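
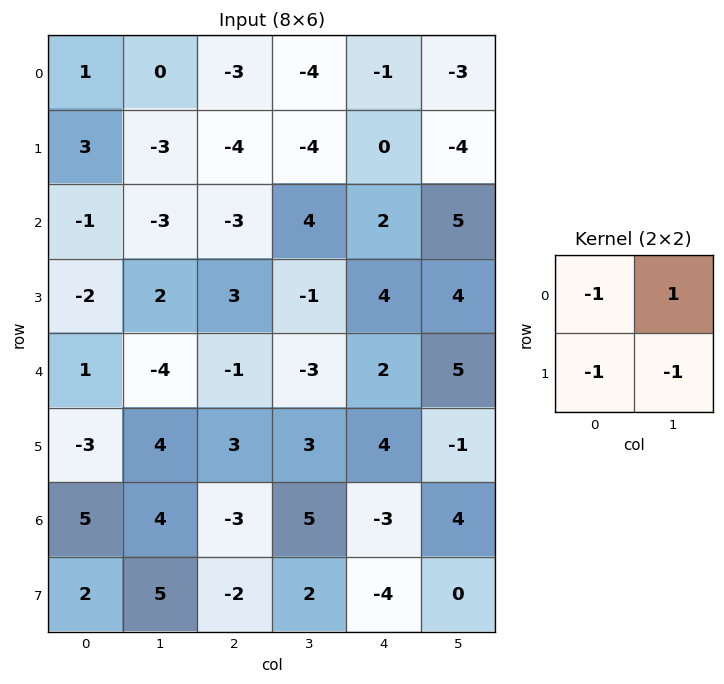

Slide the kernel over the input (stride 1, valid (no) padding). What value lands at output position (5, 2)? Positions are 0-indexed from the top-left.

The receptive field on the input at this output position is [3 3 / -3 5]. Elementwise product with the kernel and sum: 3·-1 + 3·1 + -3·-1 + 5·-1.

-2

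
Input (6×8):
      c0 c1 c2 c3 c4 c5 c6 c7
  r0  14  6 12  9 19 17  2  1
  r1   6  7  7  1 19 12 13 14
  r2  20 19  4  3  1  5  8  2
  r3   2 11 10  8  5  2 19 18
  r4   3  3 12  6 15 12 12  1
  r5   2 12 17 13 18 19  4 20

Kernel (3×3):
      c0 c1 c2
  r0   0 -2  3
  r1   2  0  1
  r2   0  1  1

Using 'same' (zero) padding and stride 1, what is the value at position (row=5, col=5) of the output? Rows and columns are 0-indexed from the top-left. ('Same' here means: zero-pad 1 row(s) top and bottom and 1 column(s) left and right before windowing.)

52

The receptive field on the zero-padded input at this output position is [15 12 12 / 18 19 4 / 0 0 0]. Elementwise product with the kernel and sum: 12·-2 + 12·3 + 18·2 + 4·1 + 0·1 + 0·1.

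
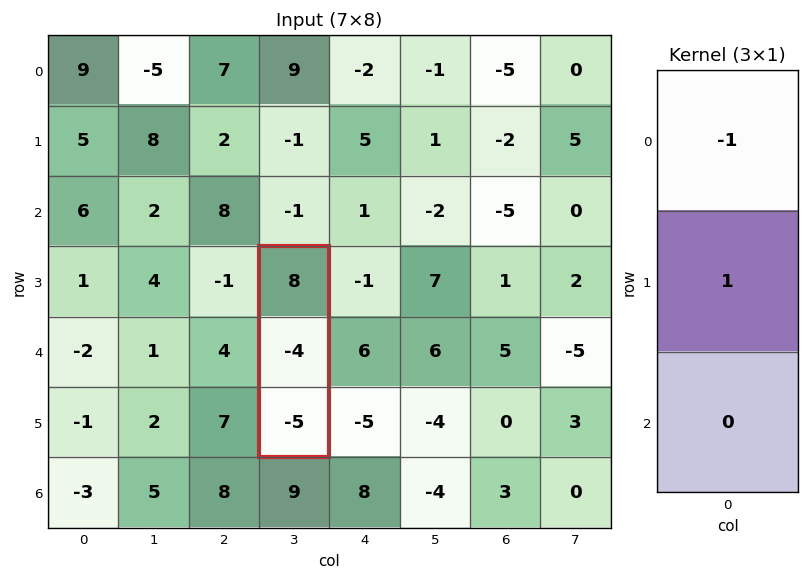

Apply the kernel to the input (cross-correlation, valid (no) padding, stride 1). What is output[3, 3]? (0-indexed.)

-12

The receptive field on the input at this output position is [8 / -4 / -5]. Elementwise product with the kernel and sum: 8·-1 + -4·1.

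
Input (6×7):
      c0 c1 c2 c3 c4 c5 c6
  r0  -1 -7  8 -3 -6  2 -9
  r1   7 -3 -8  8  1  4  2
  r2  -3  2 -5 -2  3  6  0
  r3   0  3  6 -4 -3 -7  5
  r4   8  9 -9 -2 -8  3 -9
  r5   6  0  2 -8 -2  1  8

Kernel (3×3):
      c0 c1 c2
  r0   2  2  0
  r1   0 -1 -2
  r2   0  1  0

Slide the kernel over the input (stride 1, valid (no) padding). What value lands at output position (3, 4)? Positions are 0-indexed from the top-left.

The receptive field on the input at this output position is [-3 -7 5 / -8 3 -9 / -2 1 8]. Elementwise product with the kernel and sum: -3·2 + -7·2 + 3·-1 + -9·-2 + 1·1.

-4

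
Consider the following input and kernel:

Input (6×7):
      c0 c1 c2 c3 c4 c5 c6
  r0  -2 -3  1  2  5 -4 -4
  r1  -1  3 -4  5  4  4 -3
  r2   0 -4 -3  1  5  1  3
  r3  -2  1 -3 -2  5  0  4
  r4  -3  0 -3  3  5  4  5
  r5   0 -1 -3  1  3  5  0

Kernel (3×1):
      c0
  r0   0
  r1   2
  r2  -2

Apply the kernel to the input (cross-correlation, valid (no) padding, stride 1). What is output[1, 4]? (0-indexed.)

The receptive field on the input at this output position is [4 / 5 / 5]. Elementwise product with the kernel and sum: 5·2 + 5·-2.

0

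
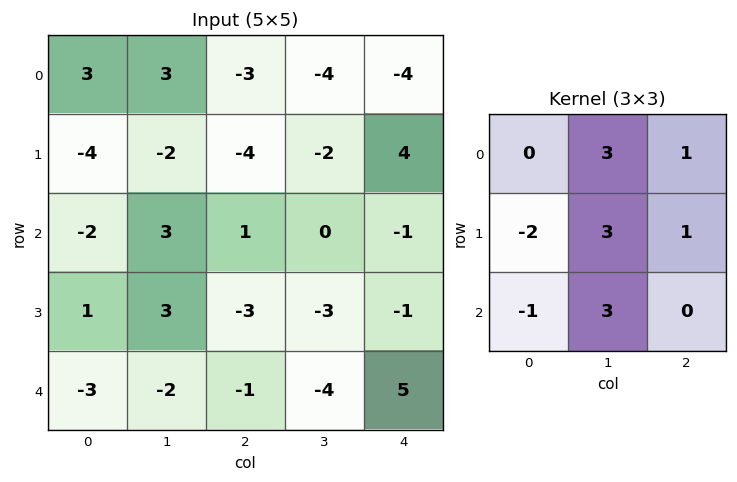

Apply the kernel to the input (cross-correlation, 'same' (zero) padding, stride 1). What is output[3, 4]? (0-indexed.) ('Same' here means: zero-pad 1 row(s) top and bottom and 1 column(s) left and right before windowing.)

19

The receptive field on the zero-padded input at this output position is [0 -1 0 / -3 -1 0 / -4 5 0]. Elementwise product with the kernel and sum: -1·3 + 0·1 + -3·-2 + -1·3 + 0·1 + -4·-1 + 5·3.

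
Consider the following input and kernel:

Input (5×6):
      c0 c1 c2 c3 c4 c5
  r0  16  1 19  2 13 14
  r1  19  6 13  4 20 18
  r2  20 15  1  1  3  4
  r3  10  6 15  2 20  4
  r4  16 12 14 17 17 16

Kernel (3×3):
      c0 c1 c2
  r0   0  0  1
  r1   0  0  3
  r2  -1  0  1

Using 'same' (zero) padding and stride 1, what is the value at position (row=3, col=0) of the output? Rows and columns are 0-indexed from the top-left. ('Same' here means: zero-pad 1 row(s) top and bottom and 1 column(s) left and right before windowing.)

The receptive field on the zero-padded input at this output position is [0 20 15 / 0 10 6 / 0 16 12]. Elementwise product with the kernel and sum: 15·1 + 6·3 + 0·-1 + 12·1.

45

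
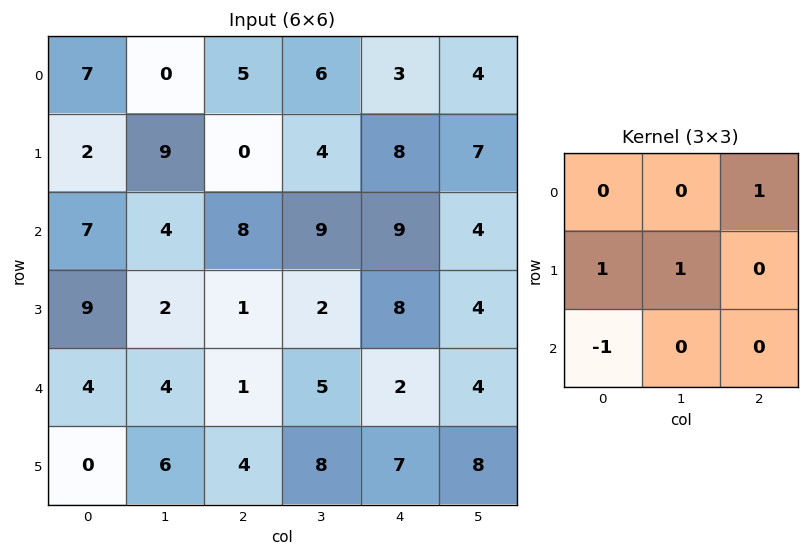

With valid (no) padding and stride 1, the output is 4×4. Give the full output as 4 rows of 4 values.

Output[0,0]: The receptive field on the input at this output position is [7 0 5 / 2 9 0 / 7 4 8]. Elementwise product with the kernel and sum: 5·1 + 2·1 + 9·1 + 7·-1.

9 11 -1 7
2 14 24 23
15 8 11 9
9 1 10 3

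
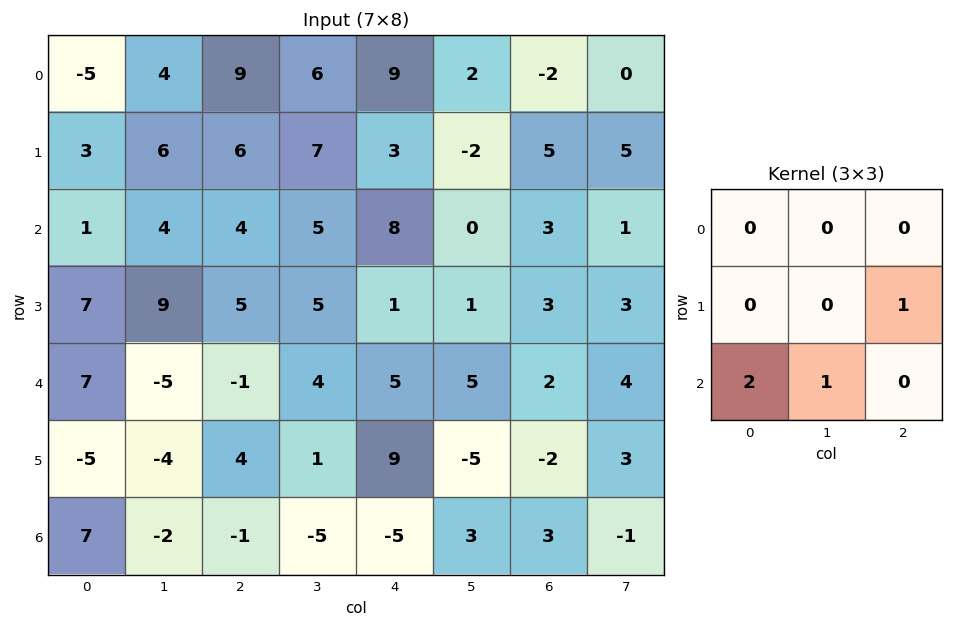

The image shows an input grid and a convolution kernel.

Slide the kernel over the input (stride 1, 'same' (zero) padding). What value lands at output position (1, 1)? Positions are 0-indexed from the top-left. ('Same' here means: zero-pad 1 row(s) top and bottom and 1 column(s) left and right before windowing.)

The receptive field on the zero-padded input at this output position is [-5 4 9 / 3 6 6 / 1 4 4]. Elementwise product with the kernel and sum: 6·1 + 1·2 + 4·1.

12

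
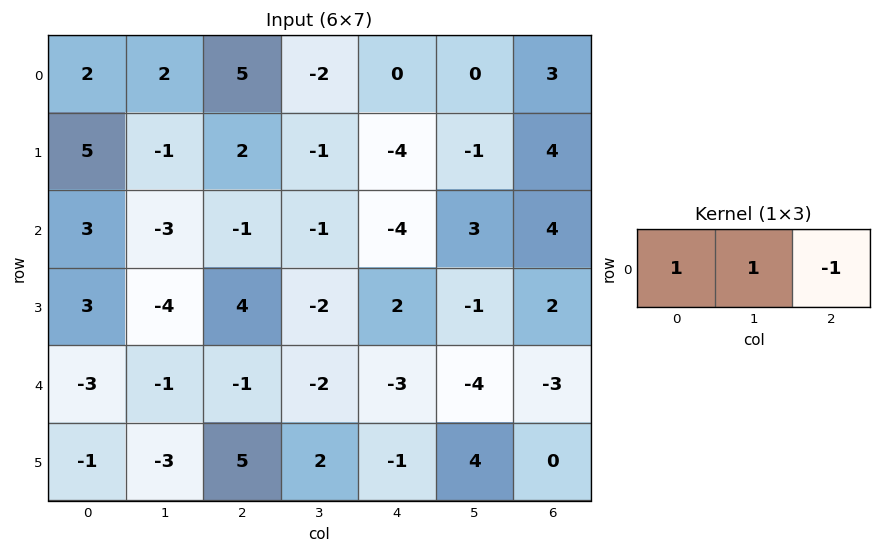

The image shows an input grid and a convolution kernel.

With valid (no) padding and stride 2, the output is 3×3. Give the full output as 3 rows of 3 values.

Output[0,0]: The receptive field on the input at this output position is [2 2 5]. Elementwise product with the kernel and sum: 2·1 + 2·1 + 5·-1.
Output[0,1]: The receptive field on the input at this output position is [5 -2 0]. Elementwise product with the kernel and sum: 5·1 + -2·1 + 0·-1.

-1 3 -3
1 2 -5
-3 0 -4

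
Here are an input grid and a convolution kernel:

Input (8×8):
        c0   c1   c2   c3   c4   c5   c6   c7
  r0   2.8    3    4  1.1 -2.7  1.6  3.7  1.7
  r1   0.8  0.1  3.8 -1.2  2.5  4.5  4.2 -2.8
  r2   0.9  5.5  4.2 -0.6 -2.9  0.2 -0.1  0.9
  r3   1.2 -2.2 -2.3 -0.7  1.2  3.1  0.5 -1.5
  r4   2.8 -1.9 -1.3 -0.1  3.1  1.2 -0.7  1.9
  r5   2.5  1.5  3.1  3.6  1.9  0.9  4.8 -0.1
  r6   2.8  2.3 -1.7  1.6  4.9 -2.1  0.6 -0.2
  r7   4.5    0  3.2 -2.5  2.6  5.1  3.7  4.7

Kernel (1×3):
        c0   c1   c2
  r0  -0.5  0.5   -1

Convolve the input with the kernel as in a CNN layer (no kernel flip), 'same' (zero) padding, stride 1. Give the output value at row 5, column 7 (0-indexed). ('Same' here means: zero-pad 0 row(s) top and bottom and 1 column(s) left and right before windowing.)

The receptive field on the zero-padded input at this output position is [4.8 -0.1 0]. Elementwise product with the kernel and sum: 4.8·-0.5 + -0.1·0.5 + 0·-1.

-2.45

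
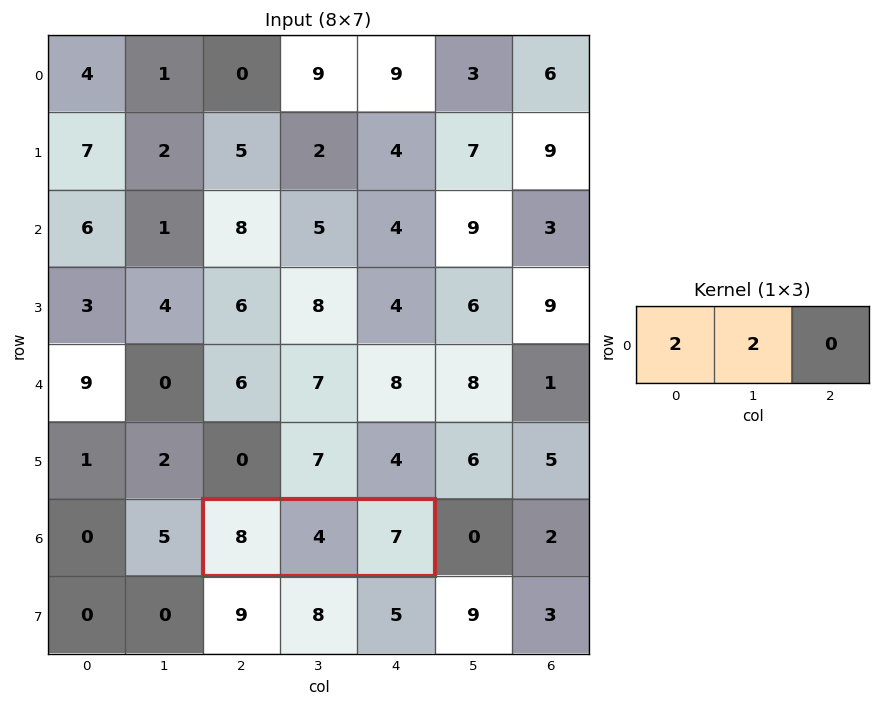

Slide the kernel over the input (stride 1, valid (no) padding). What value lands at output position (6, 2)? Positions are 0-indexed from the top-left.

The receptive field on the input at this output position is [8 4 7]. Elementwise product with the kernel and sum: 8·2 + 4·2.

24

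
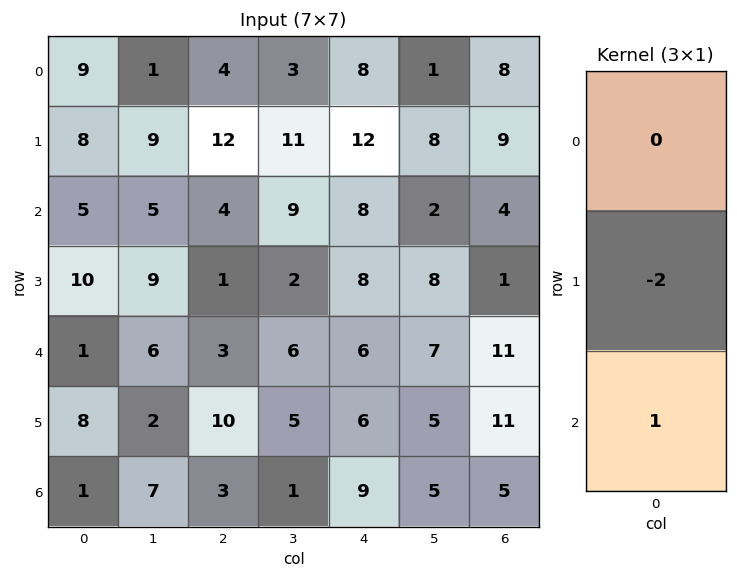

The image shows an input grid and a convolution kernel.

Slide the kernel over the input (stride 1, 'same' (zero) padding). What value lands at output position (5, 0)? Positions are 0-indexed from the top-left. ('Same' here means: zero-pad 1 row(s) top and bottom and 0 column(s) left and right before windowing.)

-15

The receptive field on the zero-padded input at this output position is [1 / 8 / 1]. Elementwise product with the kernel and sum: 8·-2 + 1·1.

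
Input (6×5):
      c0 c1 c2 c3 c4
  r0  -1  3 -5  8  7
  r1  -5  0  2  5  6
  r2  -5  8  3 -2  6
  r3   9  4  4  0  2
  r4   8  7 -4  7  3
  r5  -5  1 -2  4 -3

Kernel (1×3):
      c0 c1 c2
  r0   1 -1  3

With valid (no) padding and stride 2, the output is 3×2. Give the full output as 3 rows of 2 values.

Output[0,0]: The receptive field on the input at this output position is [-1 3 -5]. Elementwise product with the kernel and sum: -1·1 + 3·-1 + -5·3.
Output[0,1]: The receptive field on the input at this output position is [-5 8 7]. Elementwise product with the kernel and sum: -5·1 + 8·-1 + 7·3.

-19 8
-4 23
-11 -2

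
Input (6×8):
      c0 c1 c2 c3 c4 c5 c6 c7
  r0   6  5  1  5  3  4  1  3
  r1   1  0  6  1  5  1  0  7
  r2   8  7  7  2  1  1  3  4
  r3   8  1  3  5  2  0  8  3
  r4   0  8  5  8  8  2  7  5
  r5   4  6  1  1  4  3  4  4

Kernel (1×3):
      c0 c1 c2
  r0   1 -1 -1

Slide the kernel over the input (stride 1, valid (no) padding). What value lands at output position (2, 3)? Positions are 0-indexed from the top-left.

0

The receptive field on the input at this output position is [2 1 1]. Elementwise product with the kernel and sum: 2·1 + 1·-1 + 1·-1.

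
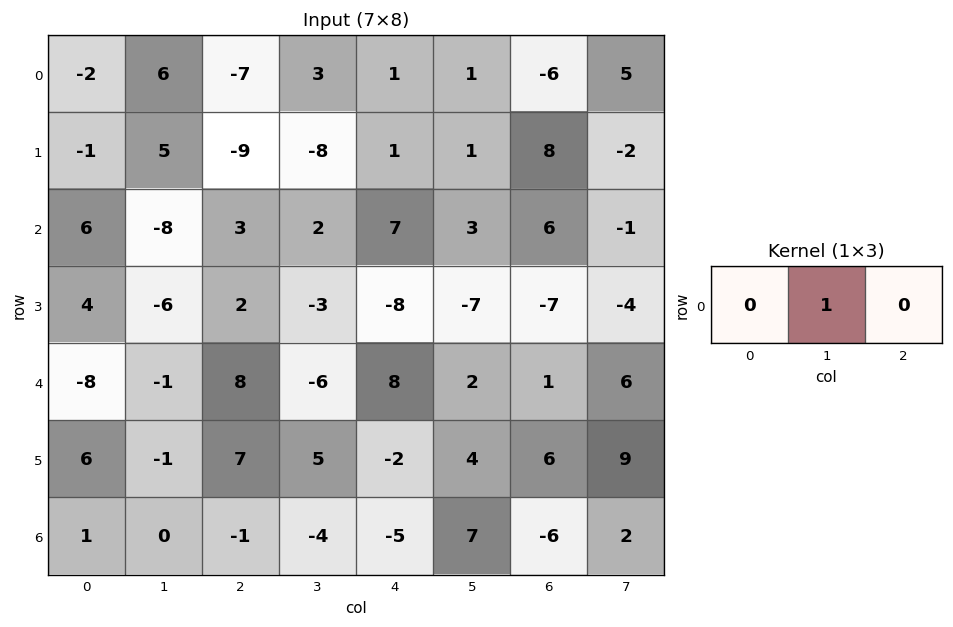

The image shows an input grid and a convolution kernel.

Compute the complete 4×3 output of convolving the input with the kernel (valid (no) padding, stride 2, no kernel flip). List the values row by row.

Output[0,0]: The receptive field on the input at this output position is [-2 6 -7]. Elementwise product with the kernel and sum: 6·1.
Output[0,1]: The receptive field on the input at this output position is [-7 3 1]. Elementwise product with the kernel and sum: 3·1.

6 3 1
-8 2 3
-1 -6 2
0 -4 7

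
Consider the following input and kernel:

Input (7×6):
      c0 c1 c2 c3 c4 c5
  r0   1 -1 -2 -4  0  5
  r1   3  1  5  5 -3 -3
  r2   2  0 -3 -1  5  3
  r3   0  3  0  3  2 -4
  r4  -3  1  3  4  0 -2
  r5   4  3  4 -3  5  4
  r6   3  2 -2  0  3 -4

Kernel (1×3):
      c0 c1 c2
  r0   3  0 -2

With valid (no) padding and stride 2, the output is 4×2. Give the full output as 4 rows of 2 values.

7 -6
12 -19
-15 9
13 -12

Output[0,0]: The receptive field on the input at this output position is [1 -1 -2]. Elementwise product with the kernel and sum: 1·3 + -2·-2.
Output[0,1]: The receptive field on the input at this output position is [-2 -4 0]. Elementwise product with the kernel and sum: -2·3 + 0·-2.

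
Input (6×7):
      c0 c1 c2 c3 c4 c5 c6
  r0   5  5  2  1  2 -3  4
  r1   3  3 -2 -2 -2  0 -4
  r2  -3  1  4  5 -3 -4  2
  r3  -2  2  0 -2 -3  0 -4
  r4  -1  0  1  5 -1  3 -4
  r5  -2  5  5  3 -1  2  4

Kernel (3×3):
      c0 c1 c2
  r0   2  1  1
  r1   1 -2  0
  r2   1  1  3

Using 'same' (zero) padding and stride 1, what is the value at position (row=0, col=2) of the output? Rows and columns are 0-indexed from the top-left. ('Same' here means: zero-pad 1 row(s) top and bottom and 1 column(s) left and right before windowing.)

The receptive field on the zero-padded input at this output position is [0 0 0 / 5 2 1 / 3 -2 -2]. Elementwise product with the kernel and sum: 0·2 + 0·1 + 0·1 + 5·1 + 2·-2 + 3·1 + -2·1 + -2·3.

-4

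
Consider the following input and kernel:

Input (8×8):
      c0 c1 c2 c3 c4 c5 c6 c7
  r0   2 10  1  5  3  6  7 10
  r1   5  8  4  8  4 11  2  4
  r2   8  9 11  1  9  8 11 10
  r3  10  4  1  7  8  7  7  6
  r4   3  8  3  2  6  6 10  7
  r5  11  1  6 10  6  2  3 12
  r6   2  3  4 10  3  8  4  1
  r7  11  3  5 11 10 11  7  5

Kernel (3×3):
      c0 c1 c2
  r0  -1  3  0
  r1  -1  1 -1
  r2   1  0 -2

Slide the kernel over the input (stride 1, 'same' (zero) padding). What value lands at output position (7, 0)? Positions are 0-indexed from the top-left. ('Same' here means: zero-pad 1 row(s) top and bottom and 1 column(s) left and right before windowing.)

14

The receptive field on the zero-padded input at this output position is [0 2 3 / 0 11 3 / 0 0 0]. Elementwise product with the kernel and sum: 0·-1 + 2·3 + 0·-1 + 11·1 + 3·-1 + 0·1 + 0·-2.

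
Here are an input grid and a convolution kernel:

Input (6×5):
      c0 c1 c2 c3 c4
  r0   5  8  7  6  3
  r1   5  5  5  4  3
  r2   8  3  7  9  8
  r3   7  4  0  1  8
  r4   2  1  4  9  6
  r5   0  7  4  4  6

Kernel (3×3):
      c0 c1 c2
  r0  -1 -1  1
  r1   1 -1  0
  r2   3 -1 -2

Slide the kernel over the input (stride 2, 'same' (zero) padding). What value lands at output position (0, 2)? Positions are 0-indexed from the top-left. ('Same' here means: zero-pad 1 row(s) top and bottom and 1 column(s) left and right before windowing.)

12

The receptive field on the zero-padded input at this output position is [0 0 0 / 6 3 0 / 4 3 0]. Elementwise product with the kernel and sum: 0·-1 + 0·-1 + 0·1 + 6·1 + 3·-1 + 4·3 + 3·-1 + 0·-2.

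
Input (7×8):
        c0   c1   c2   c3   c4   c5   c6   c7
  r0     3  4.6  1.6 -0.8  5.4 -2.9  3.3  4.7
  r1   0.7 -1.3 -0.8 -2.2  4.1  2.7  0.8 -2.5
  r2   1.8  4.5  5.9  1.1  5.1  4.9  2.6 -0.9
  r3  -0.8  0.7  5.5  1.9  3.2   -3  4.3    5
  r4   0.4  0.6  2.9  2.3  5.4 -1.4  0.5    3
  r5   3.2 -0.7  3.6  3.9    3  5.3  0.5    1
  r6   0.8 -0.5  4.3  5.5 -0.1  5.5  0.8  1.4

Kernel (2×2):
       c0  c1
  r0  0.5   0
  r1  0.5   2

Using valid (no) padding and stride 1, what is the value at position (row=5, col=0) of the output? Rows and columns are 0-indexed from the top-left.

The receptive field on the input at this output position is [3.2 -0.7 / 0.8 -0.5]. Elementwise product with the kernel and sum: 3.2·0.5 + 0.8·0.5 + -0.5·2.

1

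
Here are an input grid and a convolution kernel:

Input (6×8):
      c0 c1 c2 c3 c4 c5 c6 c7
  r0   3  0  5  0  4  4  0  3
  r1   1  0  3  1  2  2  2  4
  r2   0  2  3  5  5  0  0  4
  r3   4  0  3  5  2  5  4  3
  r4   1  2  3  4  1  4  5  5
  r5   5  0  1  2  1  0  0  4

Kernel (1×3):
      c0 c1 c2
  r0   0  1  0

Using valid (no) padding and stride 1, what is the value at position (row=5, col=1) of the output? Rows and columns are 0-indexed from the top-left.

1

The receptive field on the input at this output position is [0 1 2]. Elementwise product with the kernel and sum: 1·1.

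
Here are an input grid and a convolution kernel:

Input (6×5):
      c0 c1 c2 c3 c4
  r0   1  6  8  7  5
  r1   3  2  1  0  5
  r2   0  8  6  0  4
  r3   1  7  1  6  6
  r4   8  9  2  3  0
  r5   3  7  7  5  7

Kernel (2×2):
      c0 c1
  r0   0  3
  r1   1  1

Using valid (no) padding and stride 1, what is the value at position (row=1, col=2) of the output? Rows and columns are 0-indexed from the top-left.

6

The receptive field on the input at this output position is [1 0 / 6 0]. Elementwise product with the kernel and sum: 0·3 + 6·1 + 0·1.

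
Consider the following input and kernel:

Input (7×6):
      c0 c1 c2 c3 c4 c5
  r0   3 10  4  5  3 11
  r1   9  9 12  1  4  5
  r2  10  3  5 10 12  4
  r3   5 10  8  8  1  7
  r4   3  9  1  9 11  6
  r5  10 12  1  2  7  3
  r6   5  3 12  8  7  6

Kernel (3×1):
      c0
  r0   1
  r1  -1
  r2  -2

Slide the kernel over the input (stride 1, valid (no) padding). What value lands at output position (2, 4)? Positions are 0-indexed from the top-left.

-11

The receptive field on the input at this output position is [12 / 1 / 11]. Elementwise product with the kernel and sum: 12·1 + 1·-1 + 11·-2.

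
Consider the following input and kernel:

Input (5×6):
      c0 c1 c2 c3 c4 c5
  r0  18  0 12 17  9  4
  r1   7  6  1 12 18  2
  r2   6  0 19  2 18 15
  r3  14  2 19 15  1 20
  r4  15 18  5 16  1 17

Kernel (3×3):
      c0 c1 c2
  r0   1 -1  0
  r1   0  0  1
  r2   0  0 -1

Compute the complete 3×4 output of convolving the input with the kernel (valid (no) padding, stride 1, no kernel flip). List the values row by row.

0 -2 -5 -5
1 -8 6 -11
20 -20 17 -13

Output[0,0]: The receptive field on the input at this output position is [18 0 12 / 7 6 1 / 6 0 19]. Elementwise product with the kernel and sum: 18·1 + 0·-1 + 1·1 + 19·-1.
Output[0,1]: The receptive field on the input at this output position is [0 12 17 / 6 1 12 / 0 19 2]. Elementwise product with the kernel and sum: 0·1 + 12·-1 + 12·1 + 2·-1.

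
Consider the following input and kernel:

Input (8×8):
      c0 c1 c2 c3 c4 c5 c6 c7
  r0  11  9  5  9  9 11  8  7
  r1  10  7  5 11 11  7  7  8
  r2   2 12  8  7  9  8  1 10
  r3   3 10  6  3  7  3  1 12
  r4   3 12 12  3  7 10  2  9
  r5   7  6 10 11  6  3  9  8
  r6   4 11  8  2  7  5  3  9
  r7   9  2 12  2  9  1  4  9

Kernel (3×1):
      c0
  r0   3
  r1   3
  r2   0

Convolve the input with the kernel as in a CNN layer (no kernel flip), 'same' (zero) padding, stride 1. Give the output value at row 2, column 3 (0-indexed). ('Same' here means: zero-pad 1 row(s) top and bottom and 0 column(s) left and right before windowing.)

54

The receptive field on the zero-padded input at this output position is [11 / 7 / 3]. Elementwise product with the kernel and sum: 11·3 + 7·3.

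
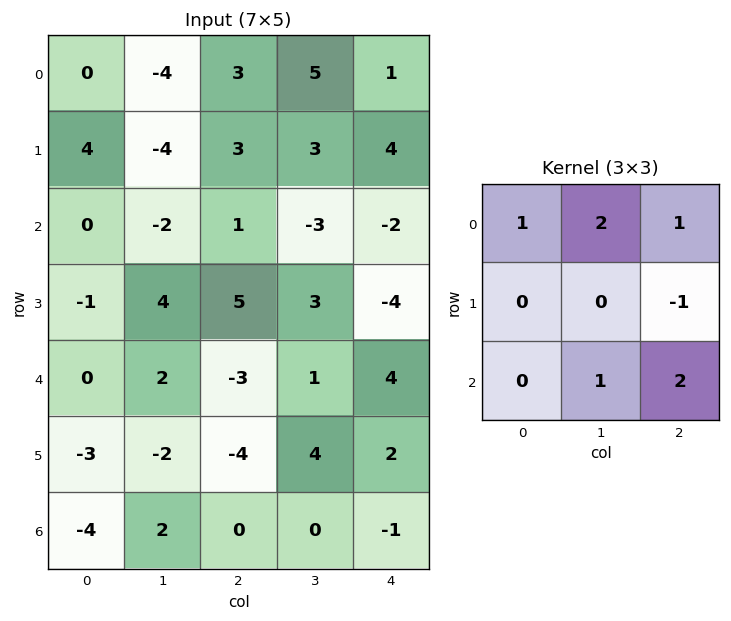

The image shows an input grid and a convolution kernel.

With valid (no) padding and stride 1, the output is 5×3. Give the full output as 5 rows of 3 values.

-8 -1 3
12 19 10
-12 -7 6
5 20 11
7 -7 -1

Output[0,0]: The receptive field on the input at this output position is [0 -4 3 / 4 -4 3 / 0 -2 1]. Elementwise product with the kernel and sum: 0·1 + -4·2 + 3·1 + 3·-1 + -2·1 + 1·2.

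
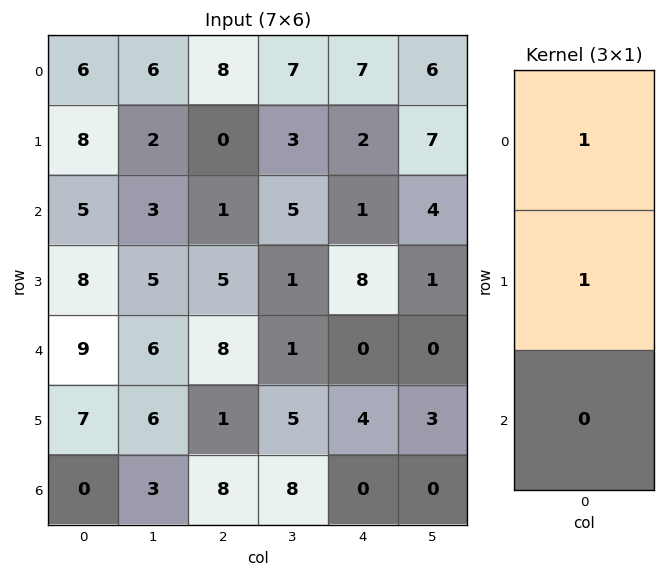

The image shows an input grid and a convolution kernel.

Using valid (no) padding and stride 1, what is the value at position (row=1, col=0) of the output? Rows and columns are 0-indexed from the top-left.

The receptive field on the input at this output position is [8 / 5 / 8]. Elementwise product with the kernel and sum: 8·1 + 5·1.

13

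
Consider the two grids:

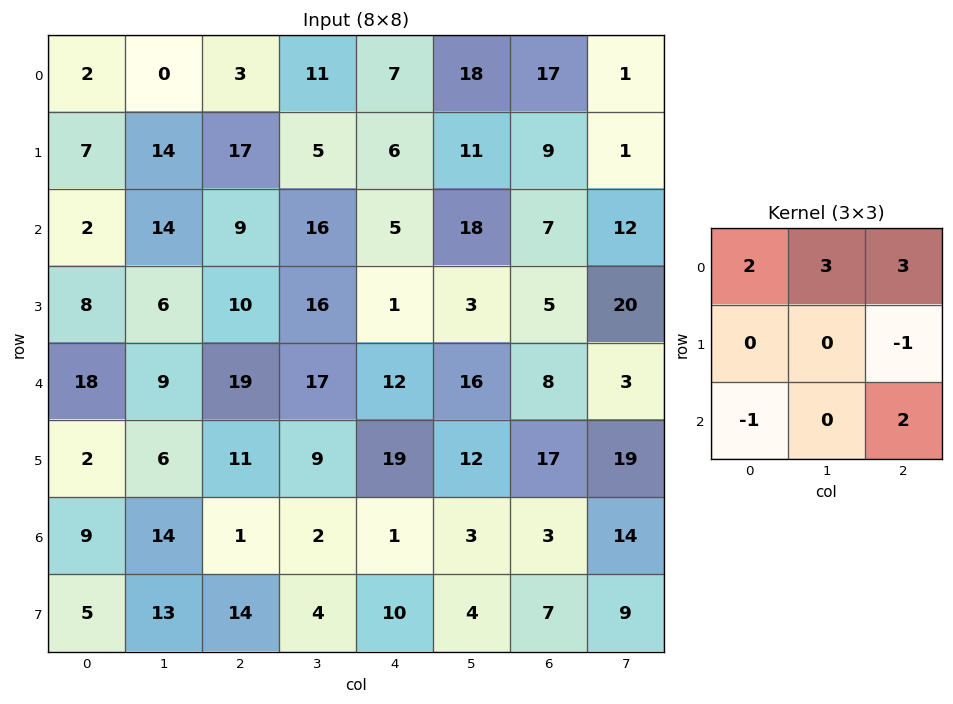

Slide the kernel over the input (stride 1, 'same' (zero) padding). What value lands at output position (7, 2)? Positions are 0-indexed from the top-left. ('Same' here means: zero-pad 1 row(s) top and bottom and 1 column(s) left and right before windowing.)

33

The receptive field on the zero-padded input at this output position is [14 1 2 / 13 14 4 / 0 0 0]. Elementwise product with the kernel and sum: 14·2 + 1·3 + 2·3 + 4·-1 + 0·-1 + 0·2.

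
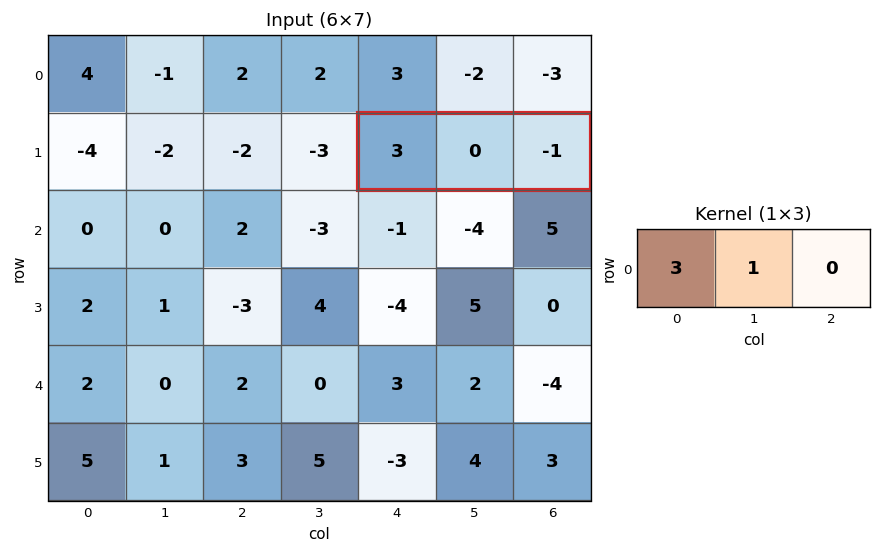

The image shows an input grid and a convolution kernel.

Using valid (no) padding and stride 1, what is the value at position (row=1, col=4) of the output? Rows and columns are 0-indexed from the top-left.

9

The receptive field on the input at this output position is [3 0 -1]. Elementwise product with the kernel and sum: 3·3 + 0·1.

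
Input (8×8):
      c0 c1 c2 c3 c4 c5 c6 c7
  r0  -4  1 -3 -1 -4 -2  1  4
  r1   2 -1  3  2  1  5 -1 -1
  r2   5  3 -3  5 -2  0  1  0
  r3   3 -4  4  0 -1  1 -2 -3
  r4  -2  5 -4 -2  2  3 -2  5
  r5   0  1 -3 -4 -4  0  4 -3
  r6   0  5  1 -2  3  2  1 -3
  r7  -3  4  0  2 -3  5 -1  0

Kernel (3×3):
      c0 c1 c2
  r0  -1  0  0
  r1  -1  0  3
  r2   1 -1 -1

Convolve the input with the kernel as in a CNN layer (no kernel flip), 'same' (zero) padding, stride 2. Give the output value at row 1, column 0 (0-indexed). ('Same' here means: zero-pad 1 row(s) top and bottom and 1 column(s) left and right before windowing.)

10

The receptive field on the zero-padded input at this output position is [0 2 -1 / 0 5 3 / 0 3 -4]. Elementwise product with the kernel and sum: 0·-1 + 0·-1 + 3·3 + 0·1 + 3·-1 + -4·-1.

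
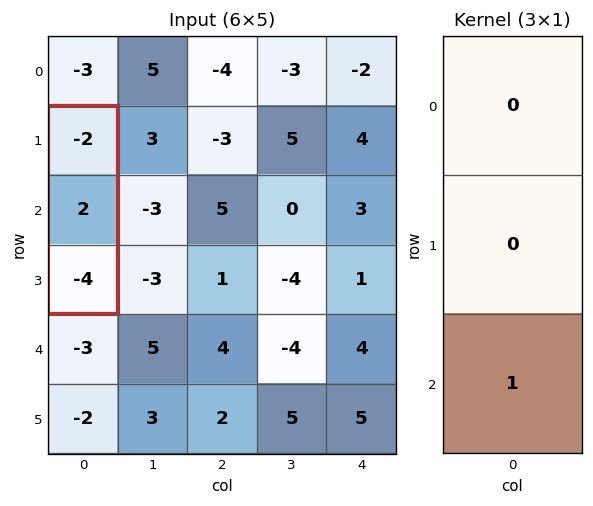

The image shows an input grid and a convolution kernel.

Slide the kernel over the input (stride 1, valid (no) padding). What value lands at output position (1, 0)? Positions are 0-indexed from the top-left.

The receptive field on the input at this output position is [-2 / 2 / -4]. Elementwise product with the kernel and sum: -4·1.

-4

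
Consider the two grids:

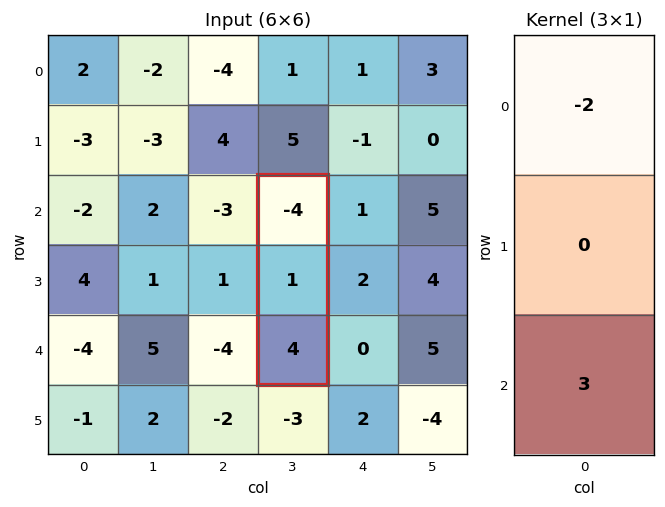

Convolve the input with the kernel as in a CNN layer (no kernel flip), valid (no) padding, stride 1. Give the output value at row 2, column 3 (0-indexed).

The receptive field on the input at this output position is [-4 / 1 / 4]. Elementwise product with the kernel and sum: -4·-2 + 4·3.

20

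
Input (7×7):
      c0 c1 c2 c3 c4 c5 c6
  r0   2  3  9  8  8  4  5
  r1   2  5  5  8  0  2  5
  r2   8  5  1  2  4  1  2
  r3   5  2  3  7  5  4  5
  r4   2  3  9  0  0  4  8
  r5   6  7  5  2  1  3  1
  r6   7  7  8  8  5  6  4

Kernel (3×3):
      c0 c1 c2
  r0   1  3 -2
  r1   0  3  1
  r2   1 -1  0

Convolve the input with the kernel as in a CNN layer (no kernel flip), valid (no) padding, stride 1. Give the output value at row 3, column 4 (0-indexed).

The receptive field on the input at this output position is [5 4 5 / 0 4 8 / 1 3 1]. Elementwise product with the kernel and sum: 5·1 + 4·3 + 5·-2 + 4·3 + 8·1 + 1·1 + 3·-1.

25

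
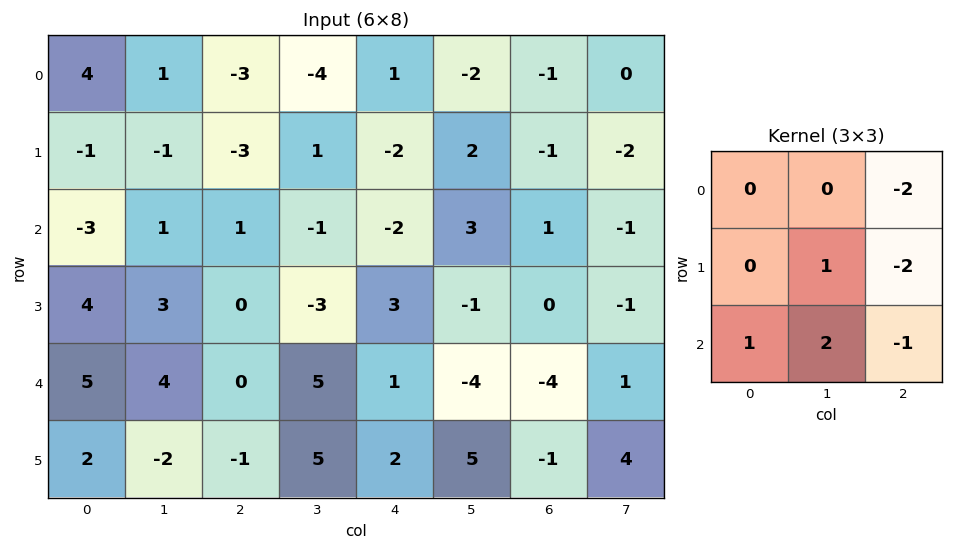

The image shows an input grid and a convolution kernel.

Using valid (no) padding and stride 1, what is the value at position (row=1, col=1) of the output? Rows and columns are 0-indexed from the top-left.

7

The receptive field on the input at this output position is [-1 -3 1 / 1 1 -1 / 3 0 -3]. Elementwise product with the kernel and sum: 1·-2 + 1·1 + -1·-2 + 3·1 + 0·2 + -3·-1.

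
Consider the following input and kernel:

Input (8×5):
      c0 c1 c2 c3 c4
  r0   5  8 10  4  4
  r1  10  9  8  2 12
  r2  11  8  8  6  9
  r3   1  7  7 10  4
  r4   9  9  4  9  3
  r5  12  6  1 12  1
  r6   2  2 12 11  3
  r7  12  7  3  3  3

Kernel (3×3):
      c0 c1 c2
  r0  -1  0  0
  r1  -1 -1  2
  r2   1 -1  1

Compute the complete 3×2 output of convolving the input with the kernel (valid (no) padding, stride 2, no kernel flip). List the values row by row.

3 15
-1 -19
-13 -11

Output[0,0]: The receptive field on the input at this output position is [5 8 10 / 10 9 8 / 11 8 8]. Elementwise product with the kernel and sum: 5·-1 + 10·-1 + 9·-1 + 8·2 + 11·1 + 8·-1 + 8·1.
Output[0,1]: The receptive field on the input at this output position is [10 4 4 / 8 2 12 / 8 6 9]. Elementwise product with the kernel and sum: 10·-1 + 8·-1 + 2·-1 + 12·2 + 8·1 + 6·-1 + 9·1.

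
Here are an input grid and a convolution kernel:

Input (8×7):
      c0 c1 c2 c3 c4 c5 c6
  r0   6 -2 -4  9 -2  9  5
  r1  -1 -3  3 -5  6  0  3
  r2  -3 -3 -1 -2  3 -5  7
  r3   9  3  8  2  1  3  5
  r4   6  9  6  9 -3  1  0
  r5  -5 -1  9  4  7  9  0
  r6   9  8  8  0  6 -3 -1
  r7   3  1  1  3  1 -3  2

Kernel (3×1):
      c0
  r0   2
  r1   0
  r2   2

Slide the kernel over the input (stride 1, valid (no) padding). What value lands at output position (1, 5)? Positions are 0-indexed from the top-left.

6

The receptive field on the input at this output position is [0 / -5 / 3]. Elementwise product with the kernel and sum: 0·2 + 3·2.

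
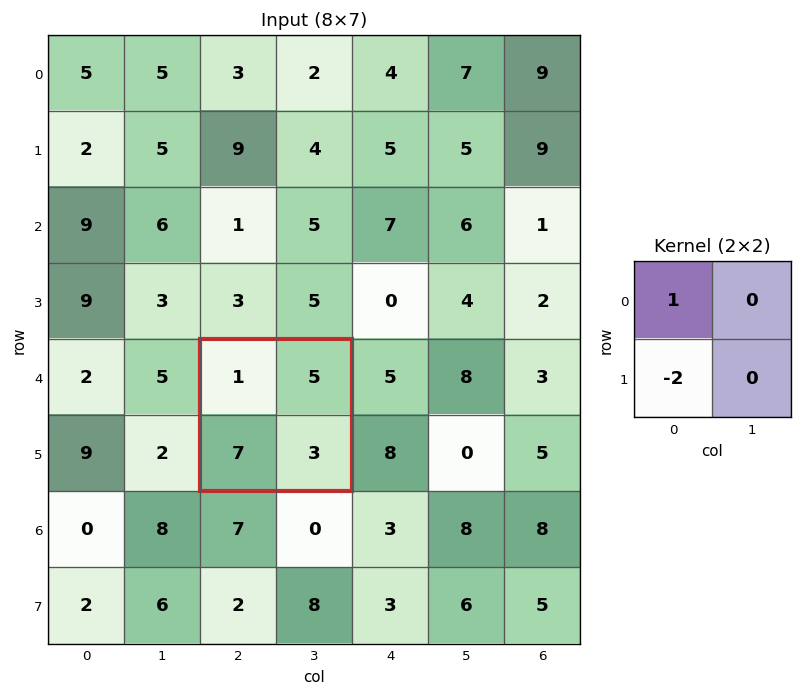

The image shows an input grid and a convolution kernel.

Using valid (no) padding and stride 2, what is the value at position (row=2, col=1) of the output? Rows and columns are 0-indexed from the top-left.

-13

The receptive field on the input at this output position is [1 5 / 7 3]. Elementwise product with the kernel and sum: 1·1 + 7·-2.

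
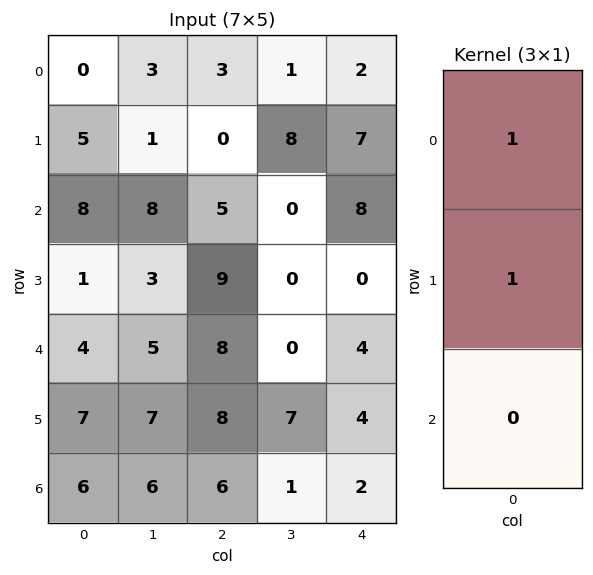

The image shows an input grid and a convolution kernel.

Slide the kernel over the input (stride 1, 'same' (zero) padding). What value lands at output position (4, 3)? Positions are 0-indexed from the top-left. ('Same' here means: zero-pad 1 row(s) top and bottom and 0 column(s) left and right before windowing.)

0

The receptive field on the zero-padded input at this output position is [0 / 0 / 7]. Elementwise product with the kernel and sum: 0·1 + 0·1.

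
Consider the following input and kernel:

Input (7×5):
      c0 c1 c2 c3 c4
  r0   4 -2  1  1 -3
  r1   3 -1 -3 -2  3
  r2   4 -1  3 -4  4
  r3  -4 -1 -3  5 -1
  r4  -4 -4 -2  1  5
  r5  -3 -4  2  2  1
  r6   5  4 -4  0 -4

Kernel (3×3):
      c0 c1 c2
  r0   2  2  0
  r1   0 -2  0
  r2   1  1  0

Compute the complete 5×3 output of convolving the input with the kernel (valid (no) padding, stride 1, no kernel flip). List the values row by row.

9 6 7
1 -18 0
0 4 -13
-9 -6 6
1 -16 -10

Output[0,0]: The receptive field on the input at this output position is [4 -2 1 / 3 -1 -3 / 4 -1 3]. Elementwise product with the kernel and sum: 4·2 + -2·2 + -1·-2 + 4·1 + -1·1.
Output[0,1]: The receptive field on the input at this output position is [-2 1 1 / -1 -3 -2 / -1 3 -4]. Elementwise product with the kernel and sum: -2·2 + 1·2 + -3·-2 + -1·1 + 3·1.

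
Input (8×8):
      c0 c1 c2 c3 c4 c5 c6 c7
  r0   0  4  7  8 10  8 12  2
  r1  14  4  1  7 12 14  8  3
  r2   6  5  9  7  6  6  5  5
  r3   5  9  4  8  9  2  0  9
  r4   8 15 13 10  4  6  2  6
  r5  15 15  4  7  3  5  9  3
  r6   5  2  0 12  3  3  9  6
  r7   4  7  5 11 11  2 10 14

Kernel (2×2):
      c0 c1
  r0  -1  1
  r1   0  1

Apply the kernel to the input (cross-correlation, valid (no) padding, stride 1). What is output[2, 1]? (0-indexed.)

8

The receptive field on the input at this output position is [5 9 / 9 4]. Elementwise product with the kernel and sum: 5·-1 + 9·1 + 4·1.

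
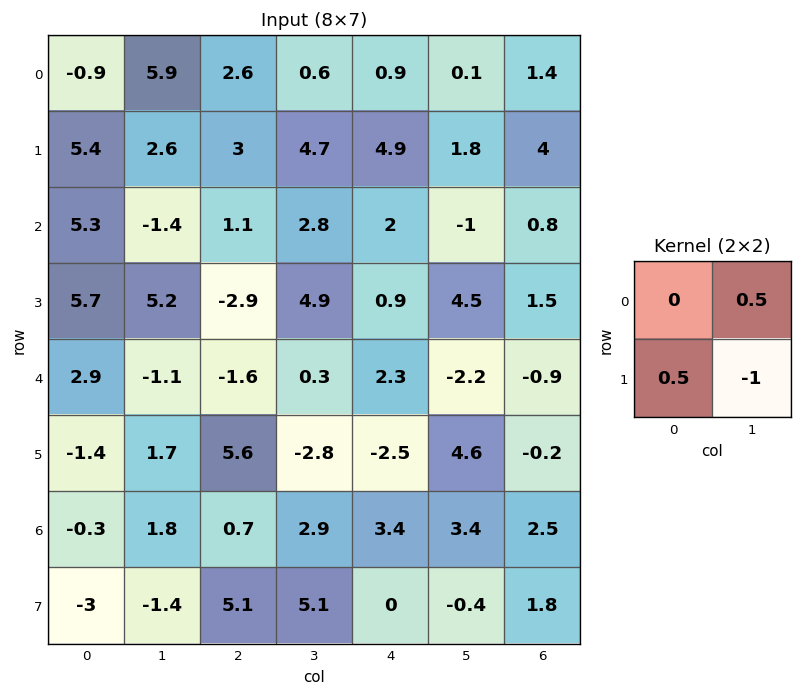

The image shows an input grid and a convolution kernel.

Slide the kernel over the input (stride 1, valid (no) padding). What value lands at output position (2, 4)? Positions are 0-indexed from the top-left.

-4.55

The receptive field on the input at this output position is [2 -1 / 0.9 4.5]. Elementwise product with the kernel and sum: -1·0.5 + 0.9·0.5 + 4.5·-1.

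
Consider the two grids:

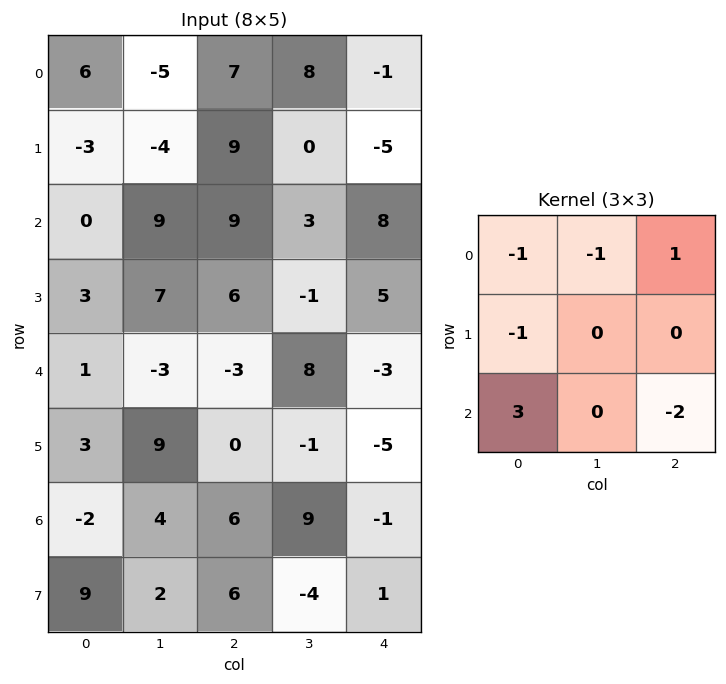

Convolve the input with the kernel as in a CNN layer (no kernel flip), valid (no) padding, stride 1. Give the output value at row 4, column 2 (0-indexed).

The receptive field on the input at this output position is [-3 8 -3 / 0 -1 -5 / 6 9 -1]. Elementwise product with the kernel and sum: -3·-1 + 8·-1 + -3·1 + 0·-1 + 6·3 + -1·-2.

12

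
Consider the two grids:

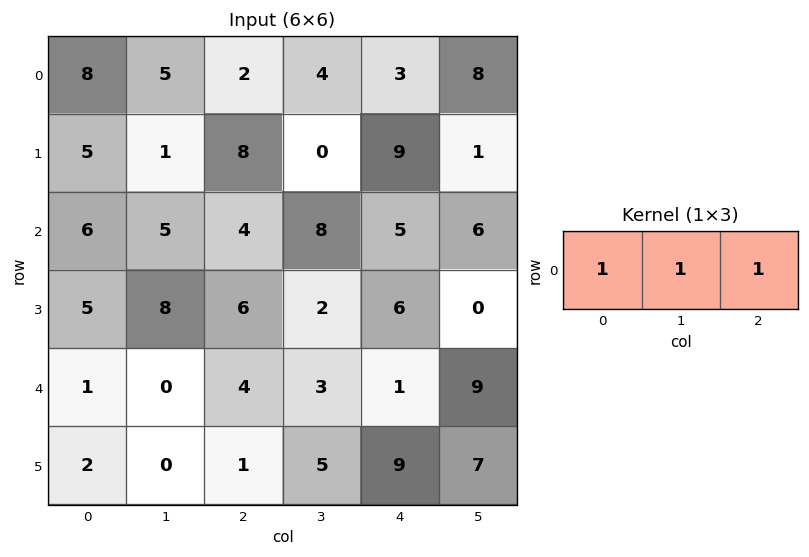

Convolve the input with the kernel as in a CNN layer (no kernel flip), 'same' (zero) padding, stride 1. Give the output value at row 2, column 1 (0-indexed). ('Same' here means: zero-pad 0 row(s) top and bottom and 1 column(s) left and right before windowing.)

The receptive field on the zero-padded input at this output position is [6 5 4]. Elementwise product with the kernel and sum: 6·1 + 5·1 + 4·1.

15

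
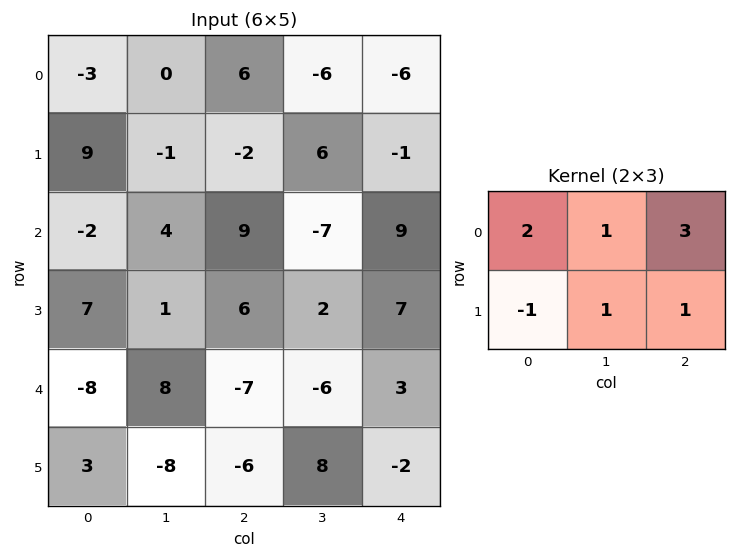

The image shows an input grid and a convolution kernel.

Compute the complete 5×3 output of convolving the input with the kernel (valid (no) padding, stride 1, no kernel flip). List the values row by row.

Output[0,0]: The receptive field on the input at this output position is [-3 0 6 / 9 -1 -2]. Elementwise product with the kernel and sum: -3·2 + 0·1 + 6·3 + 9·-1 + -1·1 + -2·1.

0 -7 -5
26 12 -8
27 3 41
42 -7 39
-46 1 1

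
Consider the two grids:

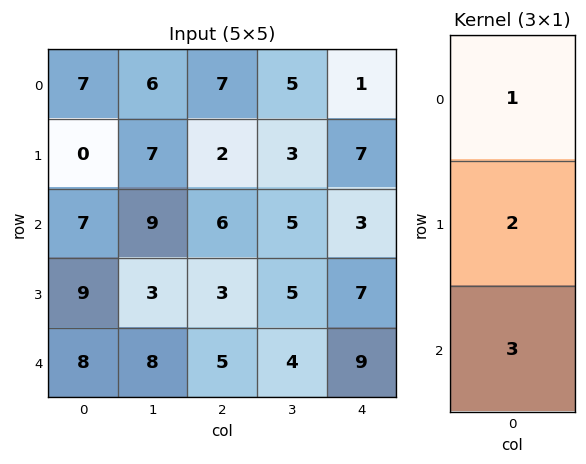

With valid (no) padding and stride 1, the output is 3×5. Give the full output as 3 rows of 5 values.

Output[0,0]: The receptive field on the input at this output position is [7 / 0 / 7]. Elementwise product with the kernel and sum: 7·1 + 0·2 + 7·3.

28 47 29 26 24
41 34 23 28 34
49 39 27 27 44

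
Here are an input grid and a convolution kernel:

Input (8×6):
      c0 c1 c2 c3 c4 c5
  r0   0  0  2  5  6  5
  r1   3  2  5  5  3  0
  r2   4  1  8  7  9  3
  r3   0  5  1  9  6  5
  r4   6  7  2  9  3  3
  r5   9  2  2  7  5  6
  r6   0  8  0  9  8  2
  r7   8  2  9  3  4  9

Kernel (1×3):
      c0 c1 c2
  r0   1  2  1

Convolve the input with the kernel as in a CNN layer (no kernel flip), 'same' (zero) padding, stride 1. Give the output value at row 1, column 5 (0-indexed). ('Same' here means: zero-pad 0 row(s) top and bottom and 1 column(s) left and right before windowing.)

3

The receptive field on the zero-padded input at this output position is [3 0 0]. Elementwise product with the kernel and sum: 3·1 + 0·2 + 0·1.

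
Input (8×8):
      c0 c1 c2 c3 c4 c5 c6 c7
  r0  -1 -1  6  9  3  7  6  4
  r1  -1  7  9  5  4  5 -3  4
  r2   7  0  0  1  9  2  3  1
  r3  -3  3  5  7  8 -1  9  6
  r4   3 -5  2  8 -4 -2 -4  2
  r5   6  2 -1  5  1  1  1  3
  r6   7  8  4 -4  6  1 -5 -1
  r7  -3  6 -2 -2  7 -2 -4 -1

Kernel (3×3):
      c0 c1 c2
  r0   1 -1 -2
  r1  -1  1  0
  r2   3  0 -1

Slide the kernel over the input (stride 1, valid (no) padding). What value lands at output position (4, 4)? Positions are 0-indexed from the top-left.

The receptive field on the input at this output position is [-4 -2 -4 / 1 1 1 / 6 1 -5]. Elementwise product with the kernel and sum: -4·1 + -2·-1 + -4·-2 + 1·-1 + 1·1 + 6·3 + -5·-1.

29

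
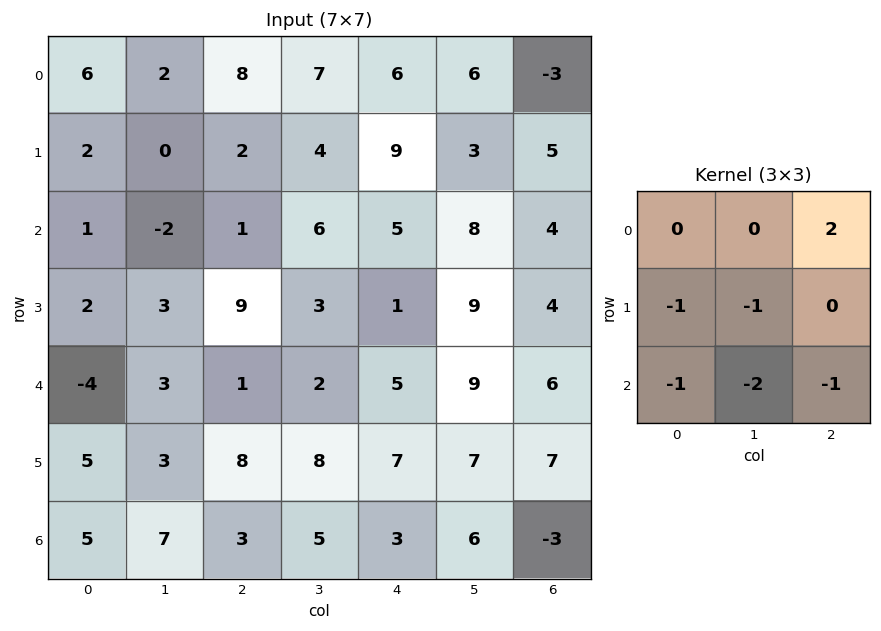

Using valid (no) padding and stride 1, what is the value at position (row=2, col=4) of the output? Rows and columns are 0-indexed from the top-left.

-31

The receptive field on the input at this output position is [5 8 4 / 1 9 4 / 5 9 6]. Elementwise product with the kernel and sum: 4·2 + 1·-1 + 9·-1 + 5·-1 + 9·-2 + 6·-1.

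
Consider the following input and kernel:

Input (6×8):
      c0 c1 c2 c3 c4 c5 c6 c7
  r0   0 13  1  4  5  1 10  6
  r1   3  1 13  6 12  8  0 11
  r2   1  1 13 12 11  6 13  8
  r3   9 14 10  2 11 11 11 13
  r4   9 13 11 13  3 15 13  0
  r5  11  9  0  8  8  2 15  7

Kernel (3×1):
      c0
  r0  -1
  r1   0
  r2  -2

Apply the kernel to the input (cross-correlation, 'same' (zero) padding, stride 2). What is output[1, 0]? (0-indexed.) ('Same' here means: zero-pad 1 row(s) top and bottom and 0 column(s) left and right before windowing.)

-21

The receptive field on the zero-padded input at this output position is [3 / 1 / 9]. Elementwise product with the kernel and sum: 3·-1 + 9·-2.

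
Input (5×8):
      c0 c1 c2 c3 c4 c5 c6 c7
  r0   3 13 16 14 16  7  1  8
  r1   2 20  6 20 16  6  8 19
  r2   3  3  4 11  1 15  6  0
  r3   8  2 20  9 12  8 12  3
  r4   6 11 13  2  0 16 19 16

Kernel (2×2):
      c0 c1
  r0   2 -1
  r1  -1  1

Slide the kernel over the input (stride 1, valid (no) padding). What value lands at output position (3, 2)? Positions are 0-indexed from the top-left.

20

The receptive field on the input at this output position is [20 9 / 13 2]. Elementwise product with the kernel and sum: 20·2 + 9·-1 + 13·-1 + 2·1.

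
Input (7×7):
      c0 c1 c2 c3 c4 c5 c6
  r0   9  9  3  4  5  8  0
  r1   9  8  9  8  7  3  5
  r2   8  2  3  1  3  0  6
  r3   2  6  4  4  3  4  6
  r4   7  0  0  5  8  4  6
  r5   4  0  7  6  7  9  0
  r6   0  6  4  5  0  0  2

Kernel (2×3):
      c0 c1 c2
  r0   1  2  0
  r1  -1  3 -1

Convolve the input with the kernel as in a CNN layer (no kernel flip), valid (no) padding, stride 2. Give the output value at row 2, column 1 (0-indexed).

14

The receptive field on the input at this output position is [0 5 8 / 7 6 7]. Elementwise product with the kernel and sum: 0·1 + 5·2 + 7·-1 + 6·3 + 7·-1.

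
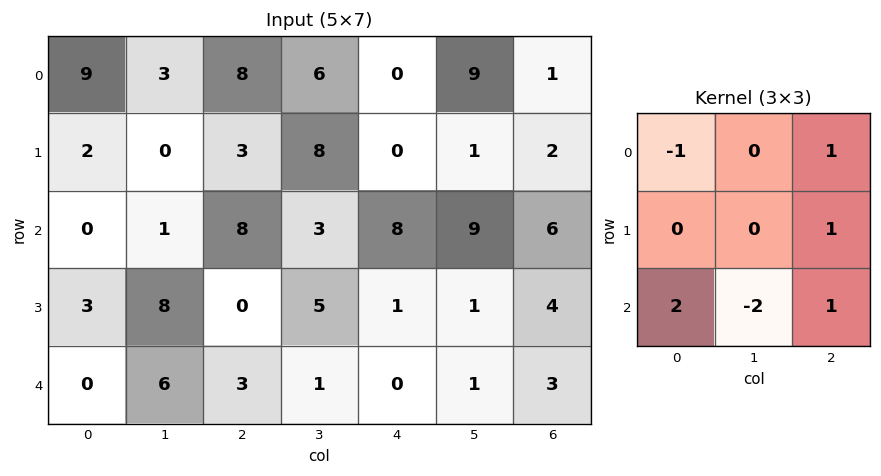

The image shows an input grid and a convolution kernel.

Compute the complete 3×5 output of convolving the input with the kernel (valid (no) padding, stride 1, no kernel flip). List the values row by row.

8 0 10 3 7
-1 32 -4 11 12
-1 14 5 10 3

Output[0,0]: The receptive field on the input at this output position is [9 3 8 / 2 0 3 / 0 1 8]. Elementwise product with the kernel and sum: 9·-1 + 8·1 + 3·1 + 0·2 + 1·-2 + 8·1.
Output[0,1]: The receptive field on the input at this output position is [3 8 6 / 0 3 8 / 1 8 3]. Elementwise product with the kernel and sum: 3·-1 + 6·1 + 8·1 + 1·2 + 8·-2 + 3·1.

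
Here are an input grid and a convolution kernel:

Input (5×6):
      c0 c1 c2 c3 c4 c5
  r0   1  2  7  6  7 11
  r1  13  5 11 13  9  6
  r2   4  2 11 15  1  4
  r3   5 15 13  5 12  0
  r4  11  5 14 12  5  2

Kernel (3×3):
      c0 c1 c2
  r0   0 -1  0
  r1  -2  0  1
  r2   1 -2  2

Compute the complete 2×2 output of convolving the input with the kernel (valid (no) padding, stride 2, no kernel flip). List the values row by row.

Output[0,0]: The receptive field on the input at this output position is [1 2 7 / 13 5 11 / 4 2 11]. Elementwise product with the kernel and sum: 2·-1 + 13·-2 + 11·1 + 4·1 + 2·-2 + 11·2.
Output[0,1]: The receptive field on the input at this output position is [7 6 7 / 11 13 9 / 11 15 1]. Elementwise product with the kernel and sum: 6·-1 + 11·-2 + 9·1 + 11·1 + 15·-2 + 1·2.

5 -36
30 -29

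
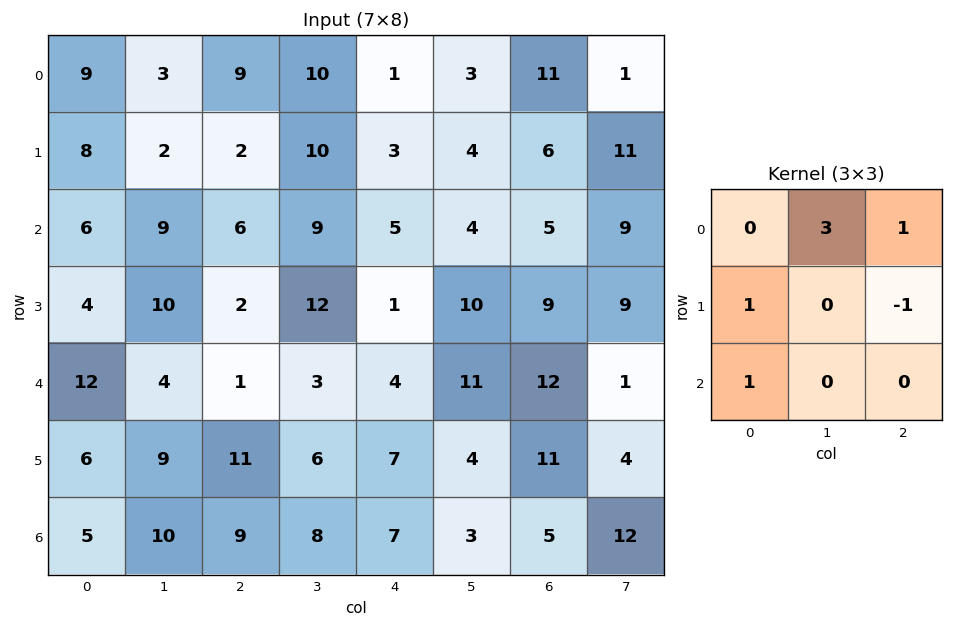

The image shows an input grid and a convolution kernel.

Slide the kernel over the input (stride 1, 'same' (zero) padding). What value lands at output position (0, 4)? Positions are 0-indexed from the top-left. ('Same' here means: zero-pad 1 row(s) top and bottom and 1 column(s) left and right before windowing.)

The receptive field on the zero-padded input at this output position is [0 0 0 / 10 1 3 / 10 3 4]. Elementwise product with the kernel and sum: 0·3 + 0·1 + 10·1 + 3·-1 + 10·1.

17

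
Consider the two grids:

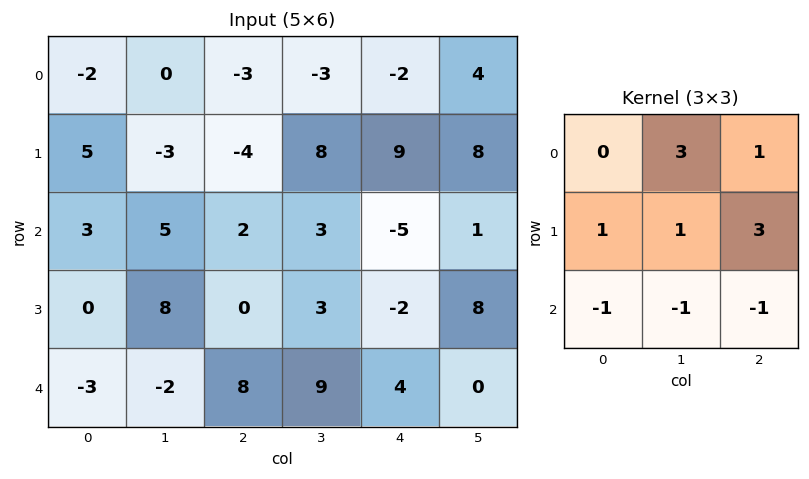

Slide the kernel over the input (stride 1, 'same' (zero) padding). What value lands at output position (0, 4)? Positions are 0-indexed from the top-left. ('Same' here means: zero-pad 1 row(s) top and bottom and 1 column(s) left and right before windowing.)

-18

The receptive field on the zero-padded input at this output position is [0 0 0 / -3 -2 4 / 8 9 8]. Elementwise product with the kernel and sum: 0·3 + 0·1 + -3·1 + -2·1 + 4·3 + 8·-1 + 9·-1 + 8·-1.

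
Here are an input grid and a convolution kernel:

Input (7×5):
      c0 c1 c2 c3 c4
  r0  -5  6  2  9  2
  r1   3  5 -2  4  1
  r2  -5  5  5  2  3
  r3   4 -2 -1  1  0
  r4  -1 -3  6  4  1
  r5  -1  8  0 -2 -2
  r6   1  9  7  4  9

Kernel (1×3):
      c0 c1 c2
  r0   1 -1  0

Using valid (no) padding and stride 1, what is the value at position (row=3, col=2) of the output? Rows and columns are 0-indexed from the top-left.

-2

The receptive field on the input at this output position is [-1 1 0]. Elementwise product with the kernel and sum: -1·1 + 1·-1.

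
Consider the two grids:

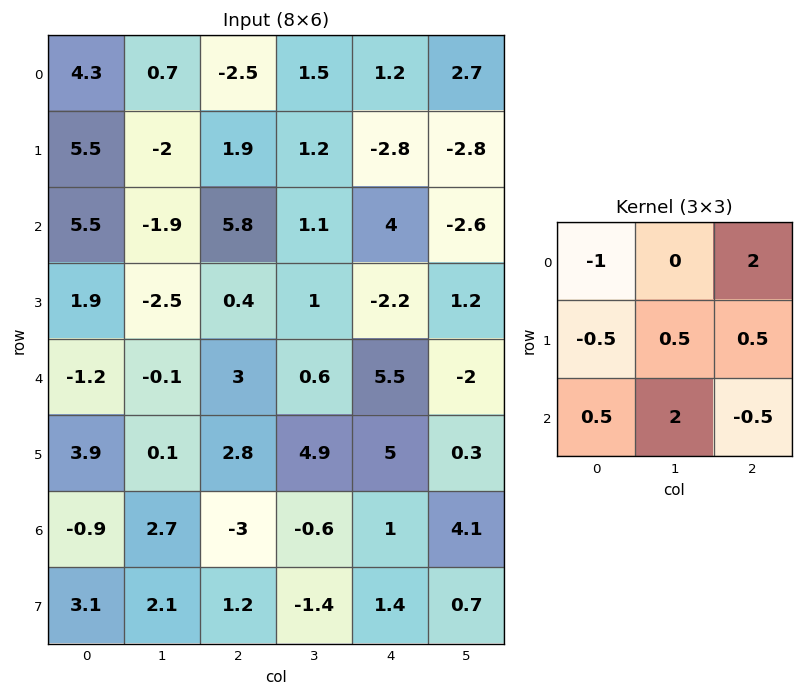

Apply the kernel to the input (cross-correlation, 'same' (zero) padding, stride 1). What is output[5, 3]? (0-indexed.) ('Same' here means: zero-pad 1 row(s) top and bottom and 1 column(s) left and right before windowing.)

The receptive field on the zero-padded input at this output position is [3 0.6 5.5 / 2.8 4.9 5 / -3 -0.6 1]. Elementwise product with the kernel and sum: 3·-1 + 5.5·2 + 2.8·-0.5 + 4.9·0.5 + 5·0.5 + -3·0.5 + -0.6·2 + 1·-0.5.

8.35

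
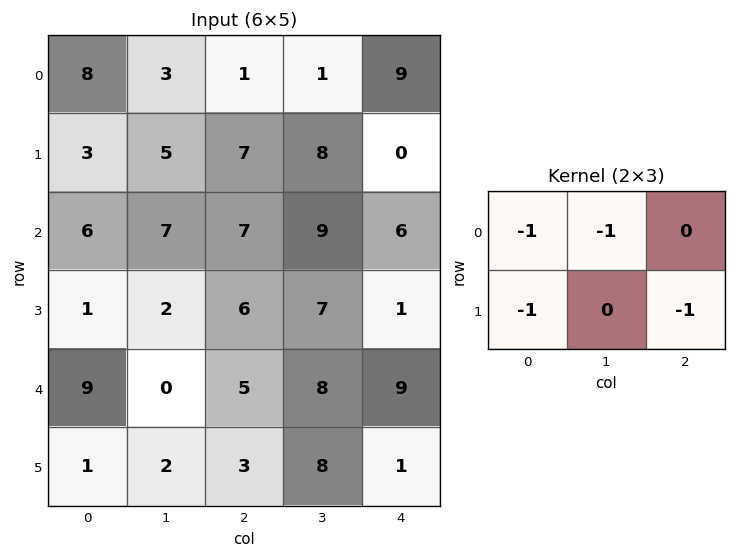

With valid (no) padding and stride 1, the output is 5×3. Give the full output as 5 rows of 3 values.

Output[0,0]: The receptive field on the input at this output position is [8 3 1 / 3 5 7]. Elementwise product with the kernel and sum: 8·-1 + 3·-1 + 3·-1 + 7·-1.
Output[0,1]: The receptive field on the input at this output position is [3 1 1 / 5 7 8]. Elementwise product with the kernel and sum: 3·-1 + 1·-1 + 5·-1 + 8·-1.

-21 -17 -9
-21 -28 -28
-20 -23 -23
-17 -16 -27
-13 -15 -17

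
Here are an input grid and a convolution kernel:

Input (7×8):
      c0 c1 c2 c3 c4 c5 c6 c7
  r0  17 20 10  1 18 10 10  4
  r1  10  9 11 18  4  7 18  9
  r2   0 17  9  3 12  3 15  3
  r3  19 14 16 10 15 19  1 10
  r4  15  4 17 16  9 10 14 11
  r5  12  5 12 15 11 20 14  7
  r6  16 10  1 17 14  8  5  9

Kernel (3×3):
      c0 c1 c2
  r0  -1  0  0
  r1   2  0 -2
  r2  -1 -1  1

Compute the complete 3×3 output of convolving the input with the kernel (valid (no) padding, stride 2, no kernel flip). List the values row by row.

-27 4 -46
4 -31 11
-40 -19 -32

Output[0,0]: The receptive field on the input at this output position is [17 20 10 / 10 9 11 / 0 17 9]. Elementwise product with the kernel and sum: 17·-1 + 10·2 + 11·-2 + 0·-1 + 17·-1 + 9·1.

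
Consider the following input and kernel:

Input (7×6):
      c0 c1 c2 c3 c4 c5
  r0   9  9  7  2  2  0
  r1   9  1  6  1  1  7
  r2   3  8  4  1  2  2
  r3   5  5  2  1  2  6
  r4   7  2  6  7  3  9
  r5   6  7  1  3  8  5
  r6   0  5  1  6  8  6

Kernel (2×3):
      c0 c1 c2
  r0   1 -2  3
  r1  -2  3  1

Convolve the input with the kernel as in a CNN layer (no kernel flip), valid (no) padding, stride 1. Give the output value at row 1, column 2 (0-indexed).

The receptive field on the input at this output position is [6 1 1 / 4 1 2]. Elementwise product with the kernel and sum: 6·1 + 1·-2 + 1·3 + 4·-2 + 1·3 + 2·1.

4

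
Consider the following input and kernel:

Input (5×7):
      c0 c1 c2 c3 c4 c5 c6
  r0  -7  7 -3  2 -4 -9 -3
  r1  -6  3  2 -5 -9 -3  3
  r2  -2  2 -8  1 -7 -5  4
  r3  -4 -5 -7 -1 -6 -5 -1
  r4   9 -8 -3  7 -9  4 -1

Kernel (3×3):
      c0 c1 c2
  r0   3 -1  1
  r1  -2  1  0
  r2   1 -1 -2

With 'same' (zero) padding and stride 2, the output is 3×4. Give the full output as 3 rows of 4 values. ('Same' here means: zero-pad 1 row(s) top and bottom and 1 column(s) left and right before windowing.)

-7 -6 2 9
21 -6 -3 -2
8 4 -25 -23

Output[0,0]: The receptive field on the zero-padded input at this output position is [0 0 0 / 0 -7 7 / 0 -6 3]. Elementwise product with the kernel and sum: 0·3 + 0·-1 + 0·1 + 0·-2 + -7·1 + 0·1 + -6·-1 + 3·-2.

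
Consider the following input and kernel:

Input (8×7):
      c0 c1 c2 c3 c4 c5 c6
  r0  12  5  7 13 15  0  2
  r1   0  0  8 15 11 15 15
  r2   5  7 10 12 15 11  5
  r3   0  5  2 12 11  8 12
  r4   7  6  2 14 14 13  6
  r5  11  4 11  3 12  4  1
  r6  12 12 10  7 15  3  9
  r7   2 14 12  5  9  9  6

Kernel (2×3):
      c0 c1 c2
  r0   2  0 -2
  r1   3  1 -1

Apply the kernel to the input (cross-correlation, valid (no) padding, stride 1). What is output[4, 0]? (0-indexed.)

The receptive field on the input at this output position is [7 6 2 / 11 4 11]. Elementwise product with the kernel and sum: 7·2 + 2·-2 + 11·3 + 4·1 + 11·-1.

36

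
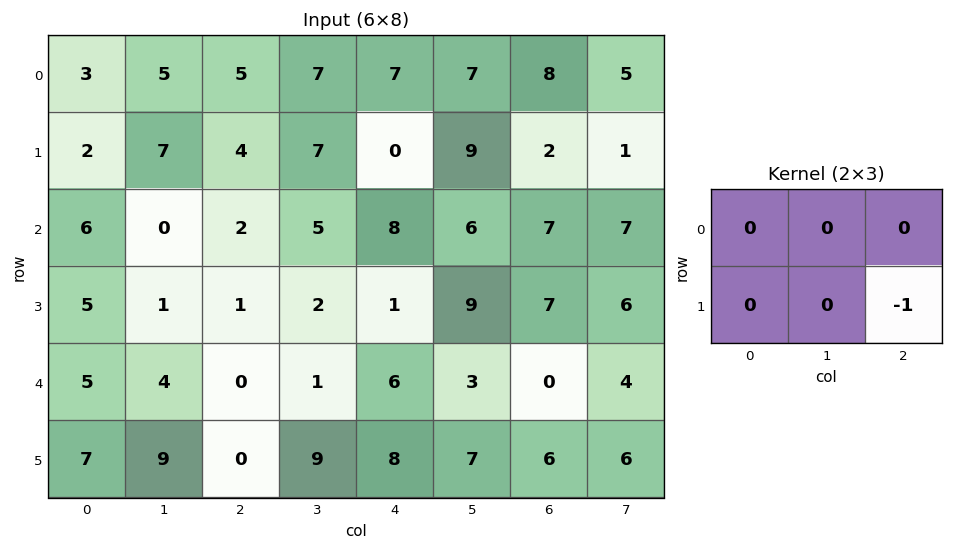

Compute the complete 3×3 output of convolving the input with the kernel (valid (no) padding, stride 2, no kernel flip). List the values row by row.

Output[0,0]: The receptive field on the input at this output position is [3 5 5 / 2 7 4]. Elementwise product with the kernel and sum: 4·-1.
Output[0,1]: The receptive field on the input at this output position is [5 7 7 / 4 7 0]. Elementwise product with the kernel and sum: 0·-1.

-4 0 -2
-1 -1 -7
0 -8 -6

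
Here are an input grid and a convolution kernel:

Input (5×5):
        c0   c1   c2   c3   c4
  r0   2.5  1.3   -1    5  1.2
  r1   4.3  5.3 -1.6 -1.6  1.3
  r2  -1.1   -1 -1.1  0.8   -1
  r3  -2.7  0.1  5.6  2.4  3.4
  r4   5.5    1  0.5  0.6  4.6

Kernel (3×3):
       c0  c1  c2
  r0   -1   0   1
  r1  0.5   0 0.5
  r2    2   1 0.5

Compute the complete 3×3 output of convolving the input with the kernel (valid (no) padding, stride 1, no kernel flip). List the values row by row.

Output[0,0]: The receptive field on the input at this output position is [2.5 1.3 -1 / 4.3 5.3 -1.6 / -1.1 -1 -1.1]. Elementwise product with the kernel and sum: 2.5·-1 + -1·1 + 4.3·0.5 + -1.6·0.5 + -1.1·2 + -1·1 + -1.1·0.5.

-5.9 2.85 0.15
-9.5 -0 17.15
13.7 5.85 8.5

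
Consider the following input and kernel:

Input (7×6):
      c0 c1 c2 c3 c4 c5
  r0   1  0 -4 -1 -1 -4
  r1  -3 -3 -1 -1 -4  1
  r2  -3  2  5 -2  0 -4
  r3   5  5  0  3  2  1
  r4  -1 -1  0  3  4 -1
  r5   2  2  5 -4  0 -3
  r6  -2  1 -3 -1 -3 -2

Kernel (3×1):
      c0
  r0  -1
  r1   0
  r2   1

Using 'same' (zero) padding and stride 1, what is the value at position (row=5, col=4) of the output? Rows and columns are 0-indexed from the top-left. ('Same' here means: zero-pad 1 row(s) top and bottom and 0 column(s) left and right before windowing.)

The receptive field on the zero-padded input at this output position is [4 / 0 / -3]. Elementwise product with the kernel and sum: 4·-1 + -3·1.

-7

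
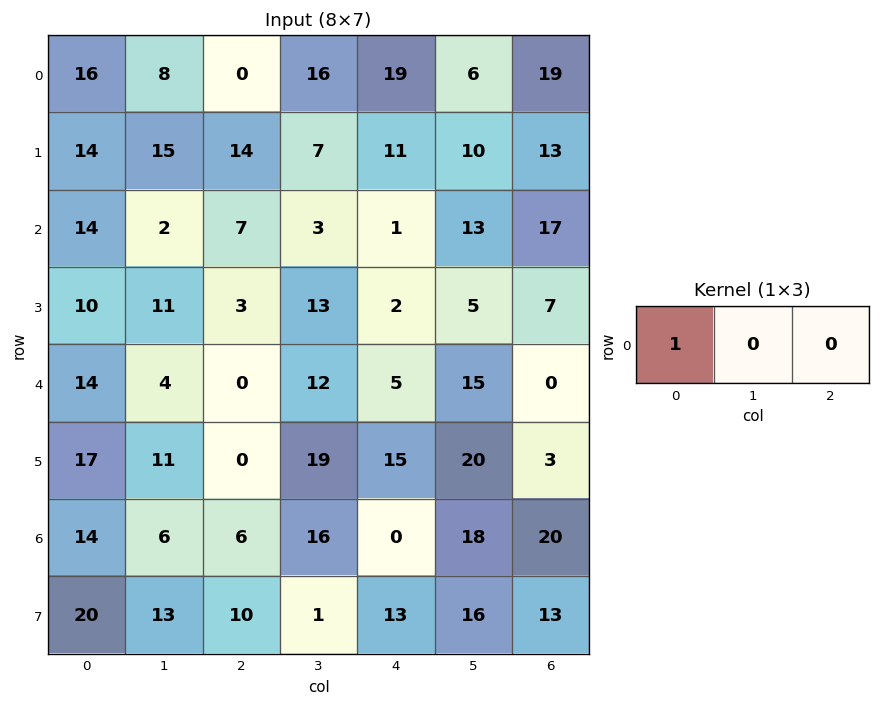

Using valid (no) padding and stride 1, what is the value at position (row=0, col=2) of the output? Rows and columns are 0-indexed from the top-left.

0

The receptive field on the input at this output position is [0 16 19]. Elementwise product with the kernel and sum: 0·1.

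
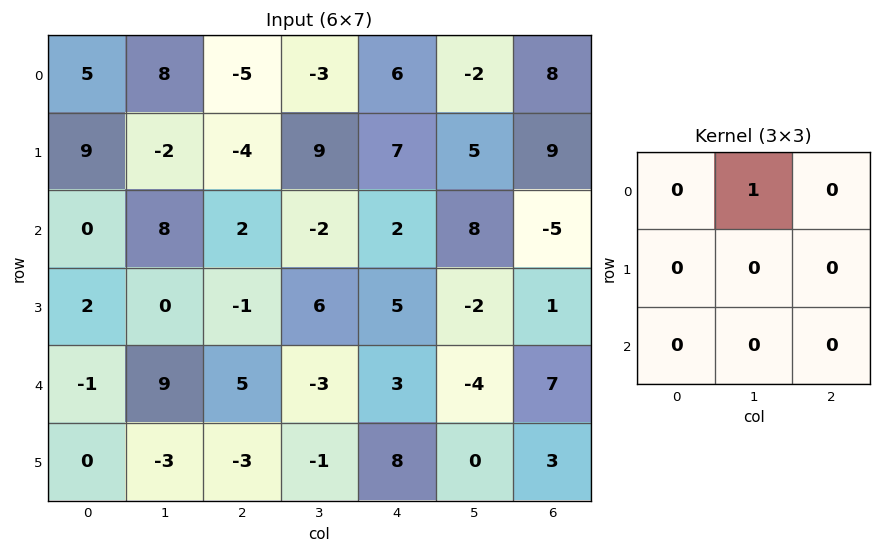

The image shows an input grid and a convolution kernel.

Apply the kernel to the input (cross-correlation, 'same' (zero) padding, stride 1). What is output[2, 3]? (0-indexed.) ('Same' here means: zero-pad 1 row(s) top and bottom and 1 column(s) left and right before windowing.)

The receptive field on the zero-padded input at this output position is [-4 9 7 / 2 -2 2 / -1 6 5]. Elementwise product with the kernel and sum: 9·1.

9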